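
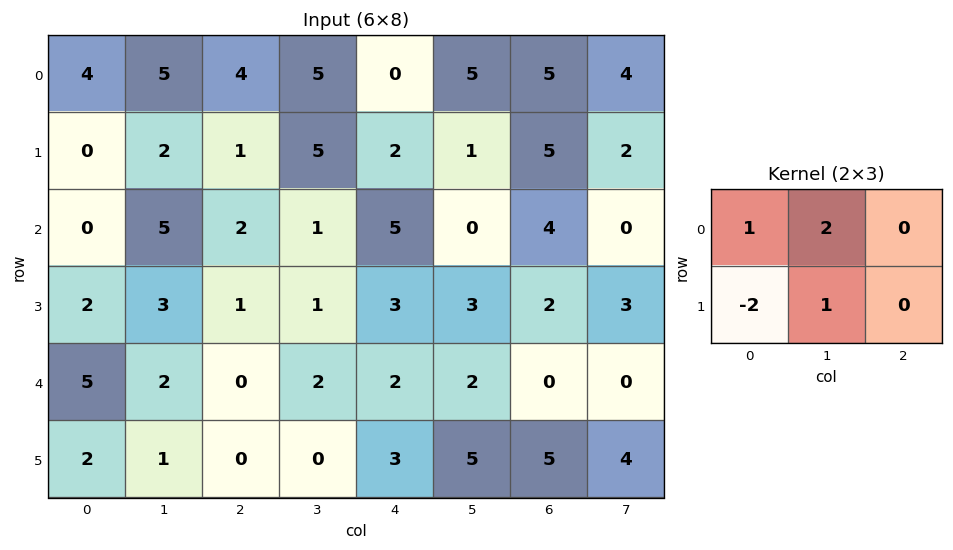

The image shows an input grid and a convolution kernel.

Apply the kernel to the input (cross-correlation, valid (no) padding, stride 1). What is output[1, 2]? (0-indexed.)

The receptive field on the input at this output position is [1 5 2 / 2 1 5]. Elementwise product with the kernel and sum: 1·1 + 5·2 + 2·-2 + 1·1.

8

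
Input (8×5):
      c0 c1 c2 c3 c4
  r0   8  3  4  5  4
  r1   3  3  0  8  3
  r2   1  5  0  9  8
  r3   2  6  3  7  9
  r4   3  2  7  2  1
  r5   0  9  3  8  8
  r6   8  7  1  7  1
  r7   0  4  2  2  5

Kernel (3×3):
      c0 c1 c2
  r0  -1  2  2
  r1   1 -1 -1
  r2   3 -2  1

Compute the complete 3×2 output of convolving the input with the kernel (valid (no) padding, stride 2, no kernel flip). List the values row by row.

-1 -7
14 39
14 -24

Output[0,0]: The receptive field on the input at this output position is [8 3 4 / 3 3 0 / 1 5 0]. Elementwise product with the kernel and sum: 8·-1 + 3·2 + 4·2 + 3·1 + 3·-1 + 0·-1 + 1·3 + 5·-2 + 0·1.
Output[0,1]: The receptive field on the input at this output position is [4 5 4 / 0 8 3 / 0 9 8]. Elementwise product with the kernel and sum: 4·-1 + 5·2 + 4·2 + 0·1 + 8·-1 + 3·-1 + 0·3 + 9·-2 + 8·1.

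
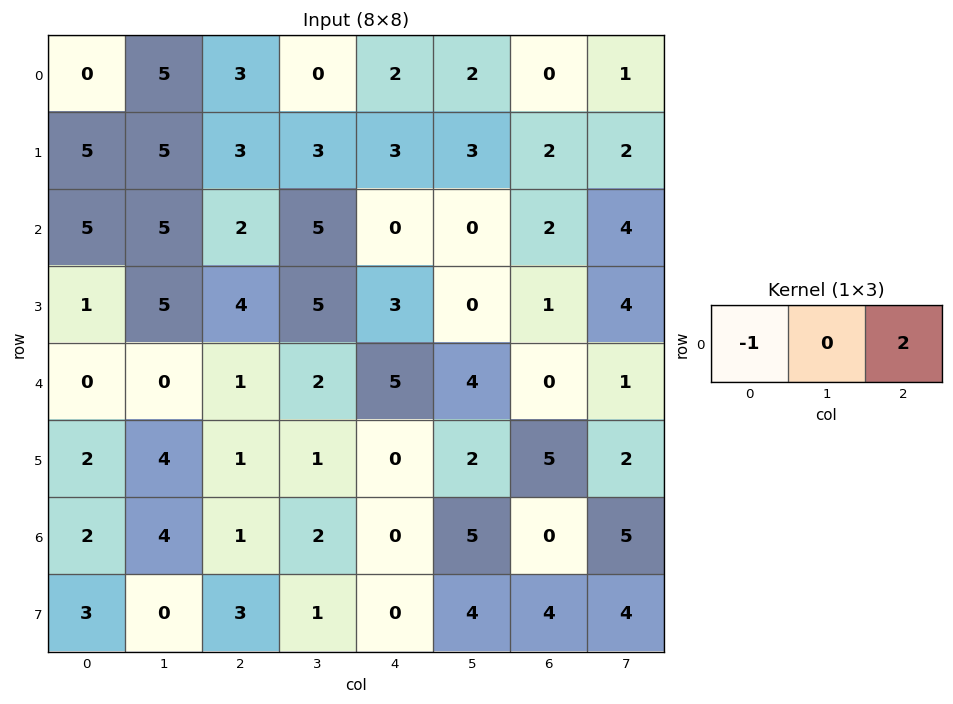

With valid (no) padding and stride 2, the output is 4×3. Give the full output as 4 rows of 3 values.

Output[0,0]: The receptive field on the input at this output position is [0 5 3]. Elementwise product with the kernel and sum: 0·-1 + 3·2.

6 1 -2
-1 -2 4
2 9 -5
0 -1 0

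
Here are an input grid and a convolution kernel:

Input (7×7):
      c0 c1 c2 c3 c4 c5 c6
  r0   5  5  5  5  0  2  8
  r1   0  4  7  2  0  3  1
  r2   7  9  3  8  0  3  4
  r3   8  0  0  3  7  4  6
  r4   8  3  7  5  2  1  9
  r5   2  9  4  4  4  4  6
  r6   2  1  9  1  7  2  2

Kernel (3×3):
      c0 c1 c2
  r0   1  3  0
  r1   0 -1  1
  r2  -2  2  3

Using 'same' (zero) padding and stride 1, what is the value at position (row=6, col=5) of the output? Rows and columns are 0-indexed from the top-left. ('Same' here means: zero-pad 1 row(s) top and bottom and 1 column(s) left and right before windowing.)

The receptive field on the zero-padded input at this output position is [4 4 6 / 7 2 2 / 0 0 0]. Elementwise product with the kernel and sum: 4·1 + 4·3 + 2·-1 + 2·1 + 0·-2 + 0·2 + 0·3.

16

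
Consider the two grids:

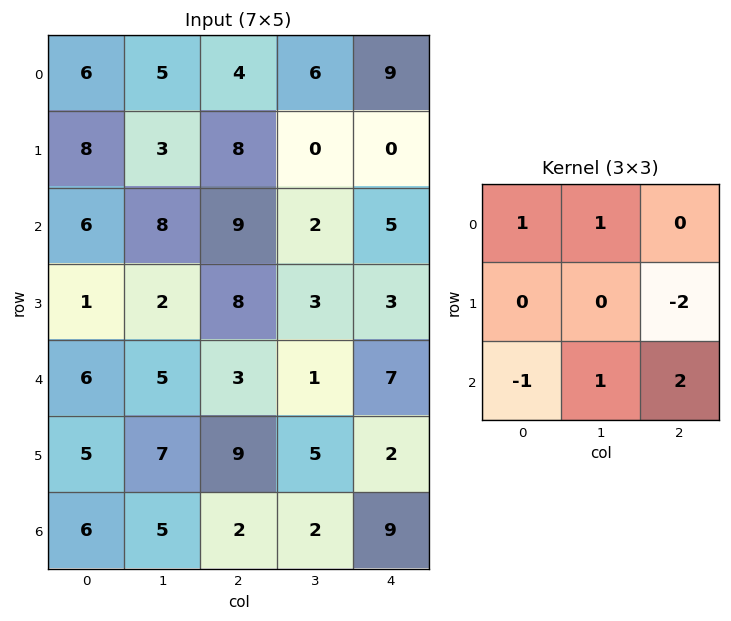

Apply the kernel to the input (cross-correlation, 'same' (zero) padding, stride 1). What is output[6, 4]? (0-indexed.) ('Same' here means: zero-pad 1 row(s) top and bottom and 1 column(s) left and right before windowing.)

7

The receptive field on the zero-padded input at this output position is [5 2 0 / 2 9 0 / 0 0 0]. Elementwise product with the kernel and sum: 5·1 + 2·1 + 0·-2 + 0·-1 + 0·1 + 0·2.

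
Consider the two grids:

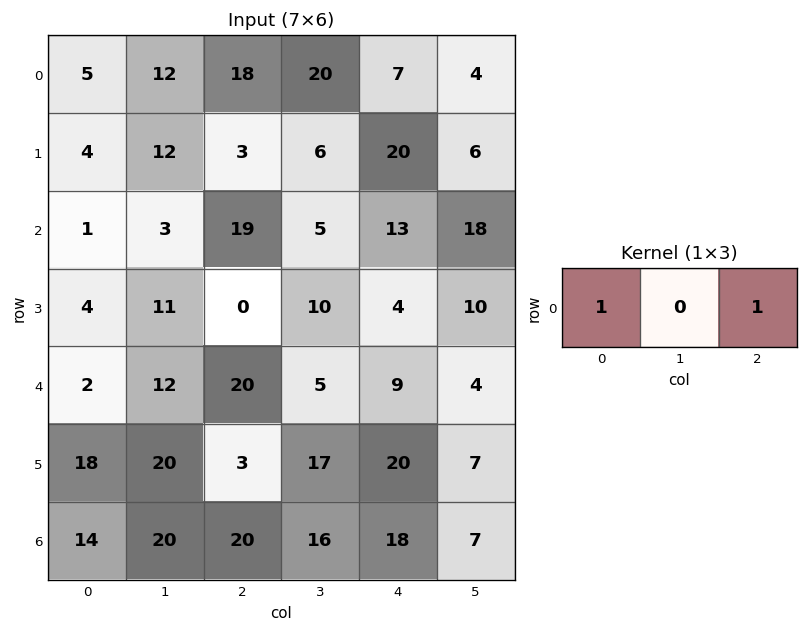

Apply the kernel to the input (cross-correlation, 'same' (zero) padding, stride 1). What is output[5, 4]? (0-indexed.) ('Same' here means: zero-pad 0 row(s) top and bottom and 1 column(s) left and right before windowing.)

The receptive field on the zero-padded input at this output position is [17 20 7]. Elementwise product with the kernel and sum: 17·1 + 7·1.

24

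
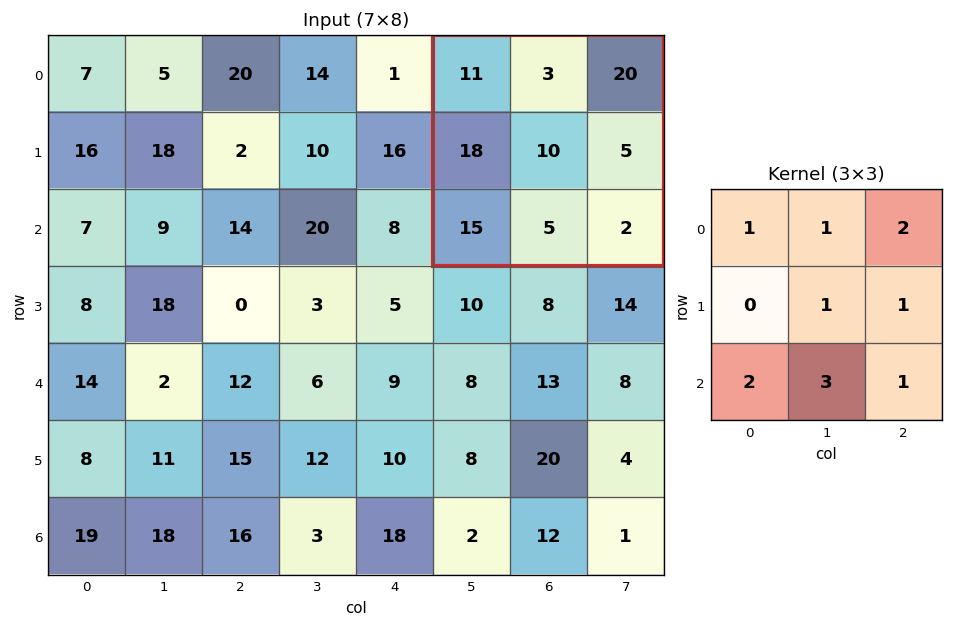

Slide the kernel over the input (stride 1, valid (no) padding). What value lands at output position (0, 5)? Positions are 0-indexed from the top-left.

116

The receptive field on the input at this output position is [11 3 20 / 18 10 5 / 15 5 2]. Elementwise product with the kernel and sum: 11·1 + 3·1 + 20·2 + 10·1 + 5·1 + 15·2 + 5·3 + 2·1.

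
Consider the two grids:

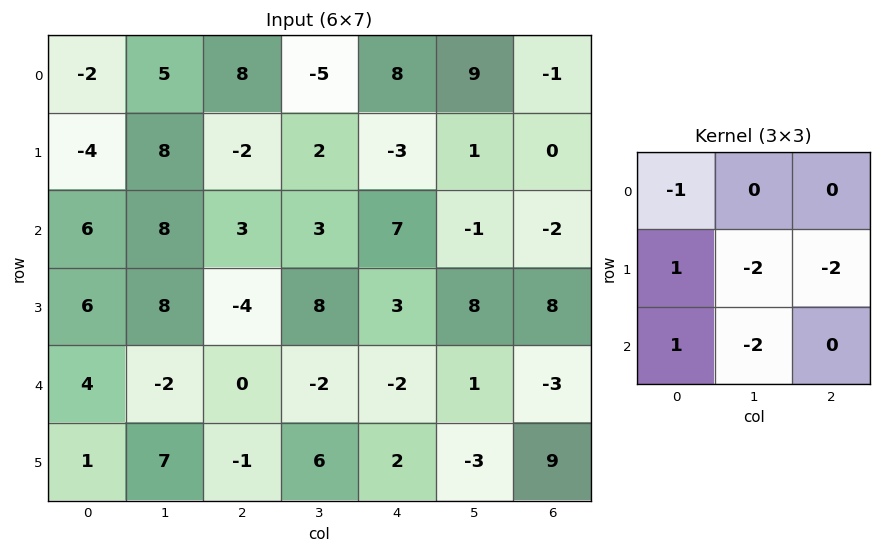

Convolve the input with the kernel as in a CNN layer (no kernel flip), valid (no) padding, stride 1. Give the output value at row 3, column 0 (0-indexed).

-11

The receptive field on the input at this output position is [6 8 -4 / 4 -2 0 / 1 7 -1]. Elementwise product with the kernel and sum: 6·-1 + 4·1 + -2·-2 + 0·-2 + 1·1 + 7·-2.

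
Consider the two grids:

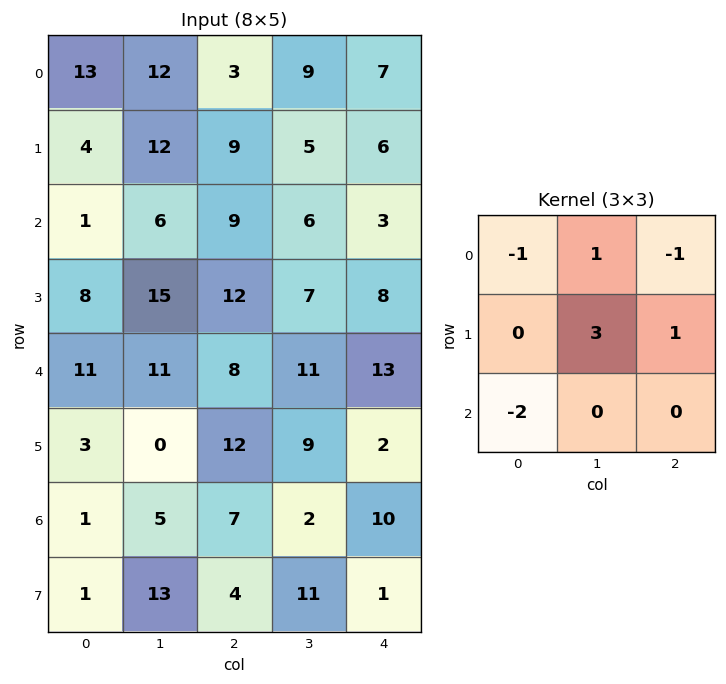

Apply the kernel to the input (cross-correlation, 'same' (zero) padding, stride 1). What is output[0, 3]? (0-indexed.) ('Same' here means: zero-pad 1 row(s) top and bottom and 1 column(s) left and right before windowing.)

The receptive field on the zero-padded input at this output position is [0 0 0 / 3 9 7 / 9 5 6]. Elementwise product with the kernel and sum: 0·-1 + 0·1 + 0·-1 + 9·3 + 7·1 + 9·-2.

16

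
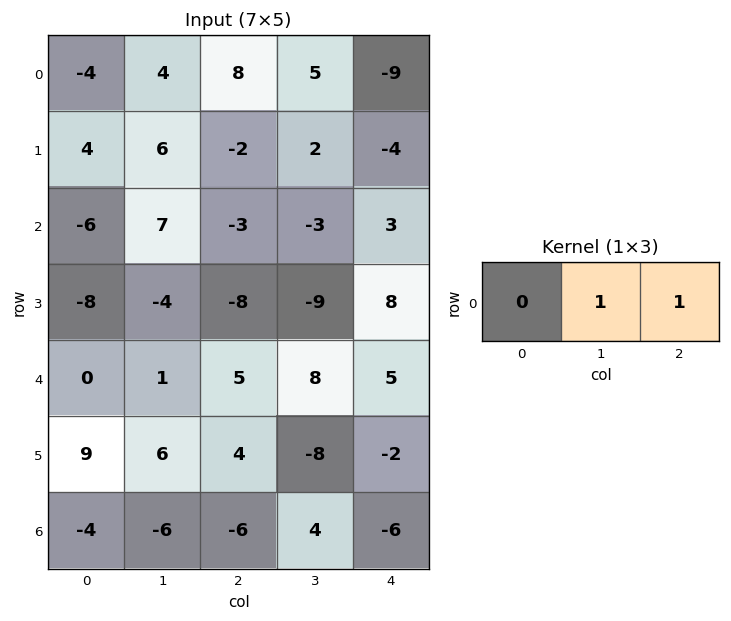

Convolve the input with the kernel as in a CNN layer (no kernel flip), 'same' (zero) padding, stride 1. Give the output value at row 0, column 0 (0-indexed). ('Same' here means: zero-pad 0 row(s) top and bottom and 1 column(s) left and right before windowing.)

The receptive field on the zero-padded input at this output position is [0 -4 4]. Elementwise product with the kernel and sum: -4·1 + 4·1.

0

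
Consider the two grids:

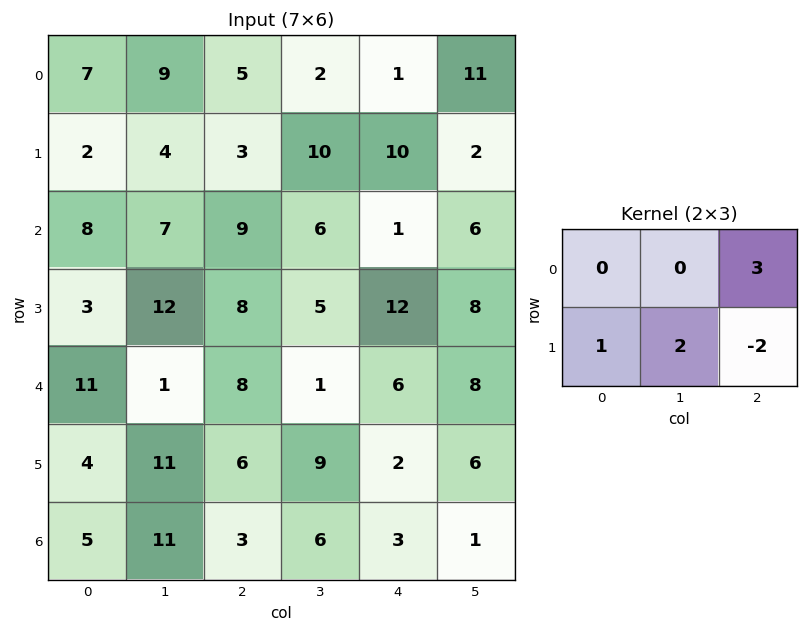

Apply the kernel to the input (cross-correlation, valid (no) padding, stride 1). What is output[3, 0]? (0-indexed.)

21

The receptive field on the input at this output position is [3 12 8 / 11 1 8]. Elementwise product with the kernel and sum: 8·3 + 11·1 + 1·2 + 8·-2.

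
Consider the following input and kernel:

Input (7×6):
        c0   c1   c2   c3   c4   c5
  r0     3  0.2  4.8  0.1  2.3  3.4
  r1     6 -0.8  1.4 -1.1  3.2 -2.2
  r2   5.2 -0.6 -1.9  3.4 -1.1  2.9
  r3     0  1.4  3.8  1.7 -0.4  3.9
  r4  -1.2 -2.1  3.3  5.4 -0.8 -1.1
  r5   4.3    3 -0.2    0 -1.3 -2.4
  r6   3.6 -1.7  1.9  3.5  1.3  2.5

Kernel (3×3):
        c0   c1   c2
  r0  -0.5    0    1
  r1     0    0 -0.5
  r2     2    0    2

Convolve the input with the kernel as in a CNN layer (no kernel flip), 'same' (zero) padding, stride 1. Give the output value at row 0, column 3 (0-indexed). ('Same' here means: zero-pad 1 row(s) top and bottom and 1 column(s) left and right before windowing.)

The receptive field on the zero-padded input at this output position is [0 0 0 / 4.8 0.1 2.3 / 1.4 -1.1 3.2]. Elementwise product with the kernel and sum: 0·-0.5 + 0·1 + 2.3·-0.5 + 1.4·2 + 3.2·2.

8.05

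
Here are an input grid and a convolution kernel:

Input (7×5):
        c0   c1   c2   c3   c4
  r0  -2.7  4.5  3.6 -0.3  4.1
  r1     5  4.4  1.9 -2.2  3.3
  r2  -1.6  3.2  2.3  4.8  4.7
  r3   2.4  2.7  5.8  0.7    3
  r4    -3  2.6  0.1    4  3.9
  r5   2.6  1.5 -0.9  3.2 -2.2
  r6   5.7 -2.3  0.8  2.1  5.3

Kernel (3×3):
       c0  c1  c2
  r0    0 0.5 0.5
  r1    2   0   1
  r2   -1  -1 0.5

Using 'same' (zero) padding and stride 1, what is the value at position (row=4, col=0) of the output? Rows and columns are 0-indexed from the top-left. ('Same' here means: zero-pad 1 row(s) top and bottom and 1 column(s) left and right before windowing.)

3.3

The receptive field on the zero-padded input at this output position is [0 2.4 2.7 / 0 -3 2.6 / 0 2.6 1.5]. Elementwise product with the kernel and sum: 2.4·0.5 + 2.7·0.5 + 0·2 + 2.6·1 + 0·-1 + 2.6·-1 + 1.5·0.5.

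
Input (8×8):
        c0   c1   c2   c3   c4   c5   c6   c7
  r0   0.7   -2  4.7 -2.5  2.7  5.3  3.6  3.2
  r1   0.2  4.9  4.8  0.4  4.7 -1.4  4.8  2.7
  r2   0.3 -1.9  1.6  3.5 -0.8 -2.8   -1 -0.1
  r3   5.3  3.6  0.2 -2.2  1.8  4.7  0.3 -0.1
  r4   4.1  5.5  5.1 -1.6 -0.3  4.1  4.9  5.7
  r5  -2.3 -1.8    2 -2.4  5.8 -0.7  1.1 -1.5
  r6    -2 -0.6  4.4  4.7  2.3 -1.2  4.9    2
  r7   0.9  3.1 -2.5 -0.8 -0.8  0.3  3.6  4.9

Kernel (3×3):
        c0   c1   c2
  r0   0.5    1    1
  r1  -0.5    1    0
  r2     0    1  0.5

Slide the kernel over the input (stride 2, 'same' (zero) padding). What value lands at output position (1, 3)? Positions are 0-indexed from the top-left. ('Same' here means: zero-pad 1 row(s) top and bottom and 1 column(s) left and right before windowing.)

The receptive field on the zero-padded input at this output position is [-1.4 4.8 2.7 / -2.8 -1 -0.1 / 4.7 0.3 -0.1]. Elementwise product with the kernel and sum: -1.4·0.5 + 4.8·1 + 2.7·1 + -2.8·-0.5 + -1·1 + 0.3·1 + -0.1·0.5.

7.45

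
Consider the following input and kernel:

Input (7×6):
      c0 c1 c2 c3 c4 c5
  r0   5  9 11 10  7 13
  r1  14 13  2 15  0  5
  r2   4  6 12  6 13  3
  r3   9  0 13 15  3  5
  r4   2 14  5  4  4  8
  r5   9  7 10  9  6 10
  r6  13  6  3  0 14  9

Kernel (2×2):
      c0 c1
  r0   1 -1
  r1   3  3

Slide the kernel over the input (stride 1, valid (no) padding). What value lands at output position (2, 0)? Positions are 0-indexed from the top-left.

The receptive field on the input at this output position is [4 6 / 9 0]. Elementwise product with the kernel and sum: 4·1 + 6·-1 + 9·3 + 0·3.

25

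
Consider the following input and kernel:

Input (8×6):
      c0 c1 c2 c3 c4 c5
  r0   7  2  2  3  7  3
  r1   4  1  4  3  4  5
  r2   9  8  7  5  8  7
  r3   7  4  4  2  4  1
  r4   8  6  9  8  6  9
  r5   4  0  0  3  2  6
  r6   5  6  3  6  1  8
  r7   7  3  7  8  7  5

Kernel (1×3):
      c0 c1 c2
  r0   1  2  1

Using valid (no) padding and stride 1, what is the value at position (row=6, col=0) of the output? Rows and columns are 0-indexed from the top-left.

20

The receptive field on the input at this output position is [5 6 3]. Elementwise product with the kernel and sum: 5·1 + 6·2 + 3·1.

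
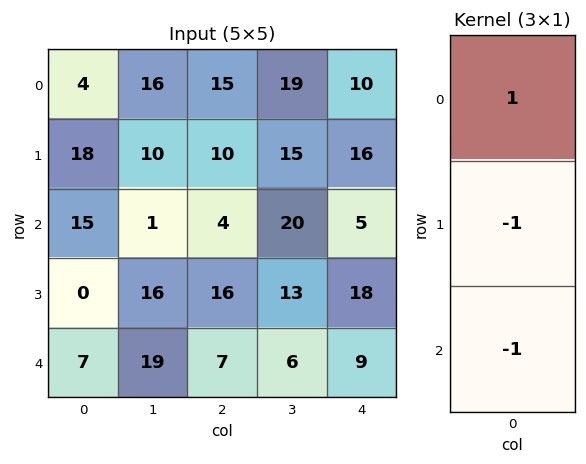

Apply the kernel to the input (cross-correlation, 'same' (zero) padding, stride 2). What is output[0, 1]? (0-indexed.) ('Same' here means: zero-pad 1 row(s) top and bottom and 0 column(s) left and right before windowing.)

-25

The receptive field on the zero-padded input at this output position is [0 / 15 / 10]. Elementwise product with the kernel and sum: 0·1 + 15·-1 + 10·-1.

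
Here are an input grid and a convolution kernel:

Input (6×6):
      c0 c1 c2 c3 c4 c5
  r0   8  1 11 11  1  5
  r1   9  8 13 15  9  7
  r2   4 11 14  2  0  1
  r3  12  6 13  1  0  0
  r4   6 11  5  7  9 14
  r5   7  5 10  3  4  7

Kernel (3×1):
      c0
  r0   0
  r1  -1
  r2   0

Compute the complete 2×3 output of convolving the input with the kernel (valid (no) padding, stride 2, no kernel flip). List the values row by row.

Output[0,0]: The receptive field on the input at this output position is [8 / 9 / 4]. Elementwise product with the kernel and sum: 9·-1.

-9 -13 -9
-12 -13 0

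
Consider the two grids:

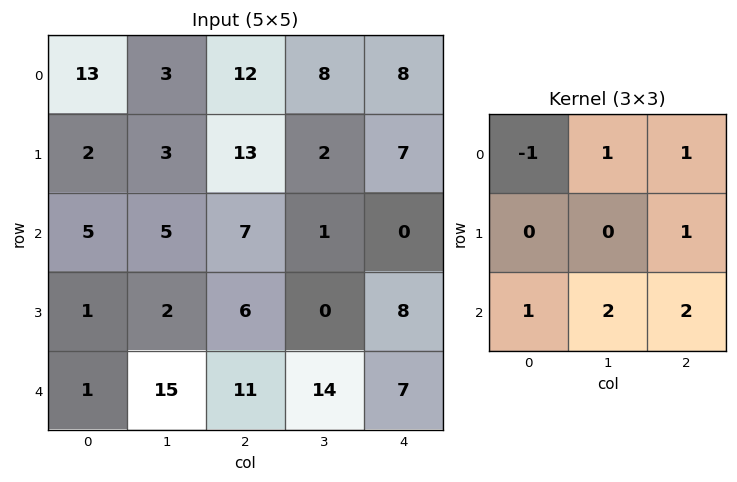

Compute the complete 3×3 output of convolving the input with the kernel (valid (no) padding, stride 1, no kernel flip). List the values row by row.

44 40 20
38 27 18
66 68 55

Output[0,0]: The receptive field on the input at this output position is [13 3 12 / 2 3 13 / 5 5 7]. Elementwise product with the kernel and sum: 13·-1 + 3·1 + 12·1 + 13·1 + 5·1 + 5·2 + 7·2.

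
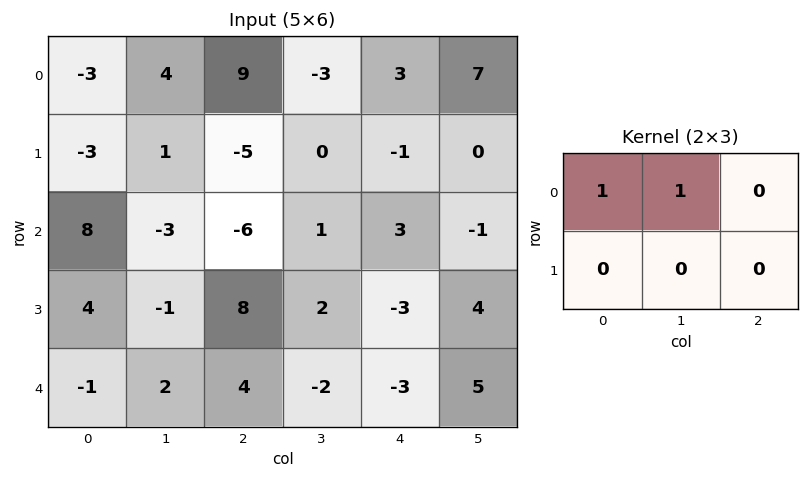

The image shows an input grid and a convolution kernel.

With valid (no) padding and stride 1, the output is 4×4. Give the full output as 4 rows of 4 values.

1 13 6 0
-2 -4 -5 -1
5 -9 -5 4
3 7 10 -1

Output[0,0]: The receptive field on the input at this output position is [-3 4 9 / -3 1 -5]. Elementwise product with the kernel and sum: -3·1 + 4·1.
Output[0,1]: The receptive field on the input at this output position is [4 9 -3 / 1 -5 0]. Elementwise product with the kernel and sum: 4·1 + 9·1.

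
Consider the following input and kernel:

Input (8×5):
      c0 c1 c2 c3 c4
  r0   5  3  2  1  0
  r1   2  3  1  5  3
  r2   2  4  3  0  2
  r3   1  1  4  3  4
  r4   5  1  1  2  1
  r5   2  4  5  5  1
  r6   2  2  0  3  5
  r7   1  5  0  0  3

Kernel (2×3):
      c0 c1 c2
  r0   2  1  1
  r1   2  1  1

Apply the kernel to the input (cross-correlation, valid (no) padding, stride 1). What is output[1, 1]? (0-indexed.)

23

The receptive field on the input at this output position is [3 1 5 / 4 3 0]. Elementwise product with the kernel and sum: 3·2 + 1·1 + 5·1 + 4·2 + 3·1 + 0·1.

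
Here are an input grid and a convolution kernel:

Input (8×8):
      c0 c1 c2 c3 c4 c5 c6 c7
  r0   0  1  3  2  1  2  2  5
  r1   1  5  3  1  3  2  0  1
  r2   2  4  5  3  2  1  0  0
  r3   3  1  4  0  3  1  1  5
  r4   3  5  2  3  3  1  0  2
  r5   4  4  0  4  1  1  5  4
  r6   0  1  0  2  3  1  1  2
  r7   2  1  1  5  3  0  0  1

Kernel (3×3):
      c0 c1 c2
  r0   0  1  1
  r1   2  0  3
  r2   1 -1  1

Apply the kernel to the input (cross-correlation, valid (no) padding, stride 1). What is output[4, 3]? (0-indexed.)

The receptive field on the input at this output position is [3 3 1 / 4 1 1 / 2 3 1]. Elementwise product with the kernel and sum: 3·1 + 1·1 + 4·2 + 1·3 + 2·1 + 3·-1 + 1·1.

15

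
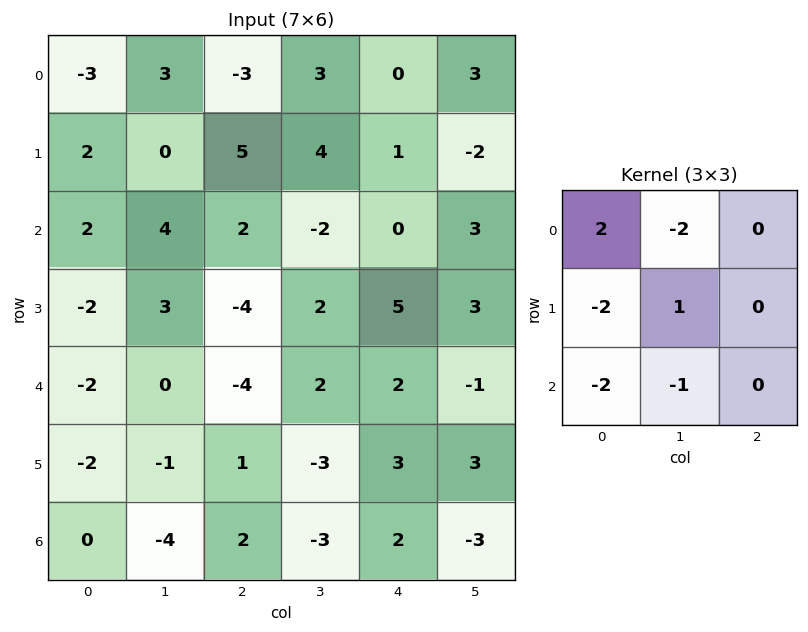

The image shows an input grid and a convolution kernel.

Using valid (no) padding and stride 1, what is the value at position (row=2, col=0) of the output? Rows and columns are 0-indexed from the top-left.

7

The receptive field on the input at this output position is [2 4 2 / -2 3 -4 / -2 0 -4]. Elementwise product with the kernel and sum: 2·2 + 4·-2 + -2·-2 + 3·1 + -2·-2 + 0·-1.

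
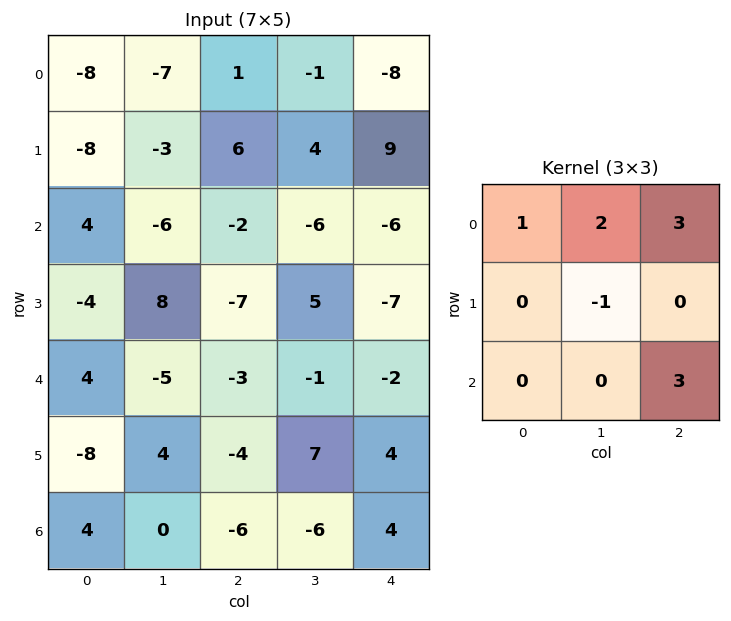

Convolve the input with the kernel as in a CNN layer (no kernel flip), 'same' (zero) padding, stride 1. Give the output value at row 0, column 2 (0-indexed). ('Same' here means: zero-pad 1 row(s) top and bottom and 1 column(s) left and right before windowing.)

11

The receptive field on the zero-padded input at this output position is [0 0 0 / -7 1 -1 / -3 6 4]. Elementwise product with the kernel and sum: 0·1 + 0·2 + 0·3 + 1·-1 + 4·3.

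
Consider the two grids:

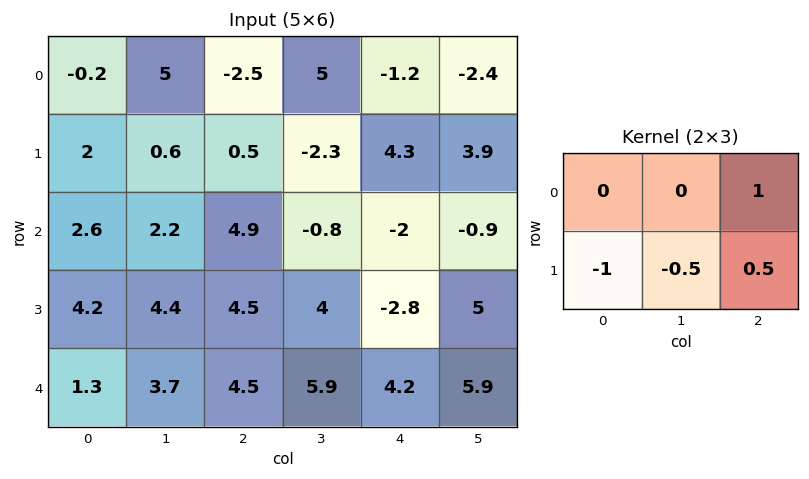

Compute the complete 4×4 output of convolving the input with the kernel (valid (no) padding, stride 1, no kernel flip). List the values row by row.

Output[0,0]: The receptive field on the input at this output position is [-0.2 5 -2.5 / 2 0.6 0.5]. Elementwise product with the kernel and sum: -2.5·1 + 2·-1 + 0.6·-0.5 + 0.5·0.5.

-4.55 3 1.6 -0.3
-0.75 -7.35 -1.2 5.25
0.75 -5.45 -9.9 -1
3.6 1 -8.15 -0.05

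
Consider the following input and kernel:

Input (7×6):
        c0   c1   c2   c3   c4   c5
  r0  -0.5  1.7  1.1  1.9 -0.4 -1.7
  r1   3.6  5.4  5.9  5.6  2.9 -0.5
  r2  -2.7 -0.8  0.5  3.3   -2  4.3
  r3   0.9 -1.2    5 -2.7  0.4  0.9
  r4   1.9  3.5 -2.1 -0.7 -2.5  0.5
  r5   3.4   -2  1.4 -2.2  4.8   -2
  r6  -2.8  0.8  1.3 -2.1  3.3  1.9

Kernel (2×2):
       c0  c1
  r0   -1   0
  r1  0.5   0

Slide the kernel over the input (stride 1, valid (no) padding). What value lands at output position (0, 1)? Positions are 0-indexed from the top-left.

The receptive field on the input at this output position is [1.7 1.1 / 5.4 5.9]. Elementwise product with the kernel and sum: 1.7·-1 + 5.4·0.5.

1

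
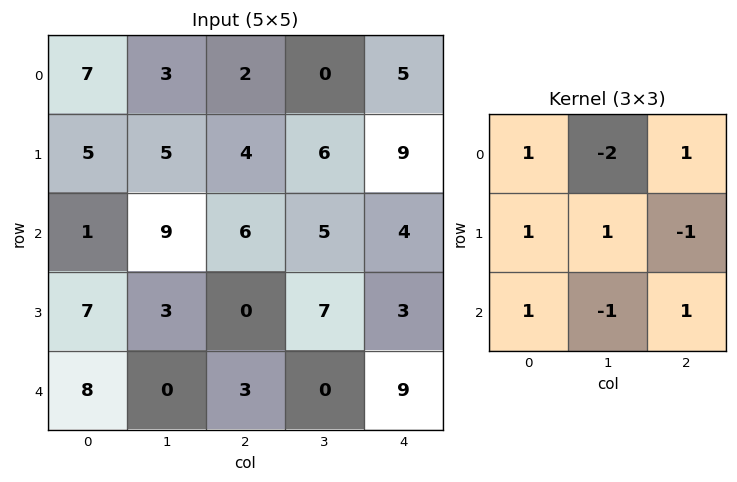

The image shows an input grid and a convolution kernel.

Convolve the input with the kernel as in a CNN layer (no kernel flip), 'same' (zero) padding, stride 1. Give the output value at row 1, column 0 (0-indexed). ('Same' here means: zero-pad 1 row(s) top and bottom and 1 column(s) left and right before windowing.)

The receptive field on the zero-padded input at this output position is [0 7 3 / 0 5 5 / 0 1 9]. Elementwise product with the kernel and sum: 0·1 + 7·-2 + 3·1 + 0·1 + 5·1 + 5·-1 + 0·1 + 1·-1 + 9·1.

-3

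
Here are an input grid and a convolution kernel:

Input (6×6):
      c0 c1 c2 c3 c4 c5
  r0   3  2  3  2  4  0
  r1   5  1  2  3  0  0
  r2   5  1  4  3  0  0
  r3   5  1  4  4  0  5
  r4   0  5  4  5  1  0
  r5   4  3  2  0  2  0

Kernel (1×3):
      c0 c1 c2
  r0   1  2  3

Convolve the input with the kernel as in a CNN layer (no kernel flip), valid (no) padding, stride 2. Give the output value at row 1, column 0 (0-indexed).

19

The receptive field on the input at this output position is [5 1 4]. Elementwise product with the kernel and sum: 5·1 + 1·2 + 4·3.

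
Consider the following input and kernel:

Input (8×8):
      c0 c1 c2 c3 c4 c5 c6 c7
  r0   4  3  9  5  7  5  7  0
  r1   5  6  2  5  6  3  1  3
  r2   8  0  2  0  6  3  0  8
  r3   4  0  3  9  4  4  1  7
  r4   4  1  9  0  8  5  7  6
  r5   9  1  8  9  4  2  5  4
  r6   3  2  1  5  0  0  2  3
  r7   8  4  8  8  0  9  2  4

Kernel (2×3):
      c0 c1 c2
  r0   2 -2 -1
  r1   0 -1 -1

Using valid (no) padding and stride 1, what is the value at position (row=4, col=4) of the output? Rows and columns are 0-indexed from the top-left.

The receptive field on the input at this output position is [8 5 7 / 4 2 5]. Elementwise product with the kernel and sum: 8·2 + 5·-2 + 7·-1 + 2·-1 + 5·-1.

-8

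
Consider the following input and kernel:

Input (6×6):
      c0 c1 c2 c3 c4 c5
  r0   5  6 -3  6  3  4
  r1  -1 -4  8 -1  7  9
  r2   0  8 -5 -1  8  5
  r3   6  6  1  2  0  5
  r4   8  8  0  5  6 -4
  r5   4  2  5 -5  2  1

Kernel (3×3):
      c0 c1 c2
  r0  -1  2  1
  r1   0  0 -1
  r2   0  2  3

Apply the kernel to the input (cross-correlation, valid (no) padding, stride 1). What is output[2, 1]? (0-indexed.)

The receptive field on the input at this output position is [8 -5 -1 / 6 1 2 / 8 0 5]. Elementwise product with the kernel and sum: 8·-1 + -5·2 + -1·1 + 2·-1 + 0·2 + 5·3.

-6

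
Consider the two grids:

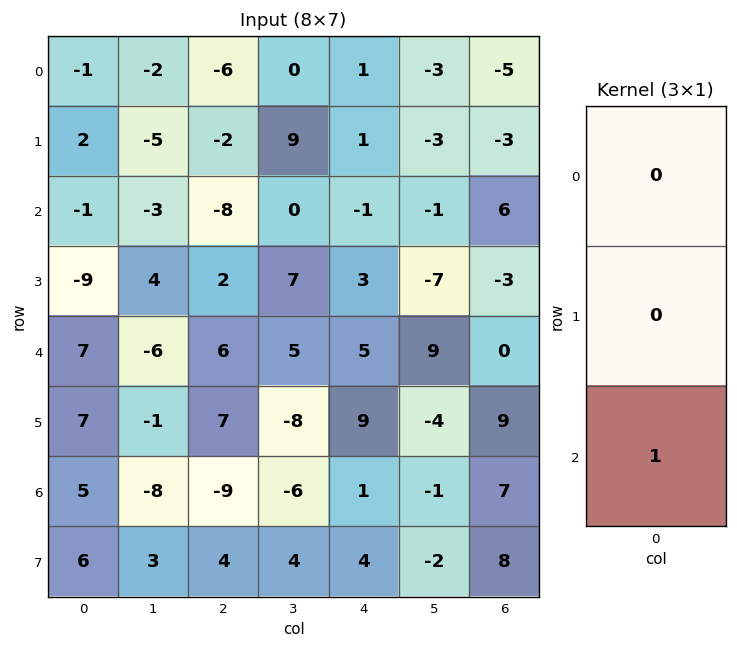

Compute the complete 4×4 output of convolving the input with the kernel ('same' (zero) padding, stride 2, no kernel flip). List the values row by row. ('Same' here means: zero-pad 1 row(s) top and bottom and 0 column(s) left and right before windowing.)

Output[0,0]: The receptive field on the zero-padded input at this output position is [0 / -1 / 2]. Elementwise product with the kernel and sum: 2·1.

2 -2 1 -3
-9 2 3 -3
7 7 9 9
6 4 4 8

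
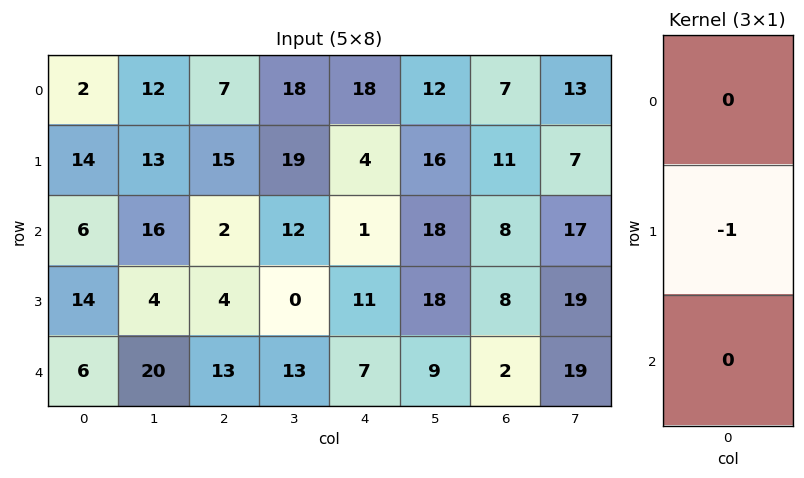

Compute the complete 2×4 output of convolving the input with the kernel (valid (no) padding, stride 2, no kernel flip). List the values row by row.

Output[0,0]: The receptive field on the input at this output position is [2 / 14 / 6]. Elementwise product with the kernel and sum: 14·-1.

-14 -15 -4 -11
-14 -4 -11 -8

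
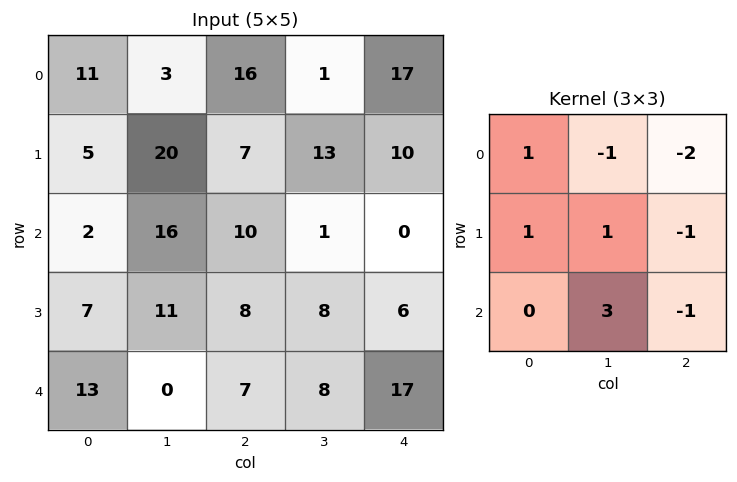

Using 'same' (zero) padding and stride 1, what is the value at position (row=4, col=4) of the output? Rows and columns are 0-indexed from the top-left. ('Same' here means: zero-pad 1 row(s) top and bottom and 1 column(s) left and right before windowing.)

The receptive field on the zero-padded input at this output position is [8 6 0 / 8 17 0 / 0 0 0]. Elementwise product with the kernel and sum: 8·1 + 6·-1 + 0·-2 + 8·1 + 17·1 + 0·-1 + 0·3 + 0·-1.

27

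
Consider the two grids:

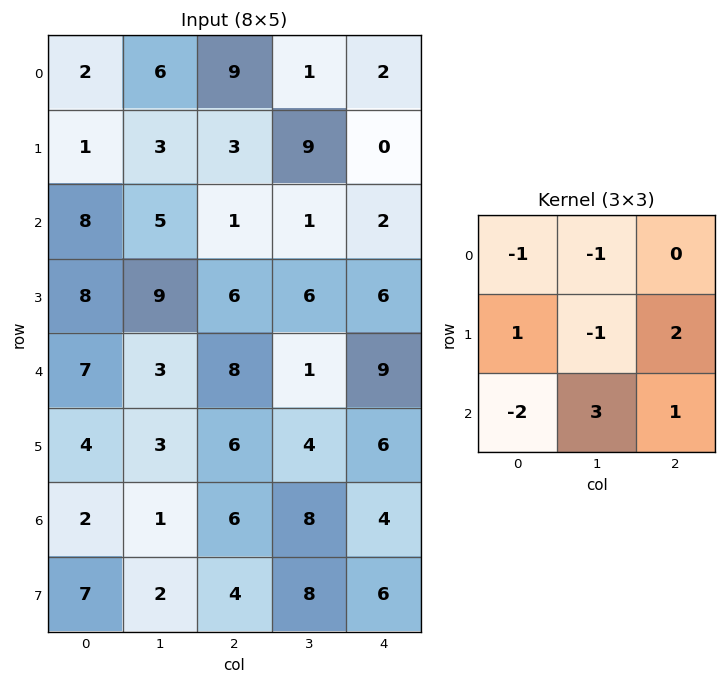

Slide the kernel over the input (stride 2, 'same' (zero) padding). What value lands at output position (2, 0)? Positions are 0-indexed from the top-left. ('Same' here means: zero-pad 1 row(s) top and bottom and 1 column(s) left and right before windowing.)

The receptive field on the zero-padded input at this output position is [0 8 9 / 0 7 3 / 0 4 3]. Elementwise product with the kernel and sum: 0·-1 + 8·-1 + 0·1 + 7·-1 + 3·2 + 0·-2 + 4·3 + 3·1.

6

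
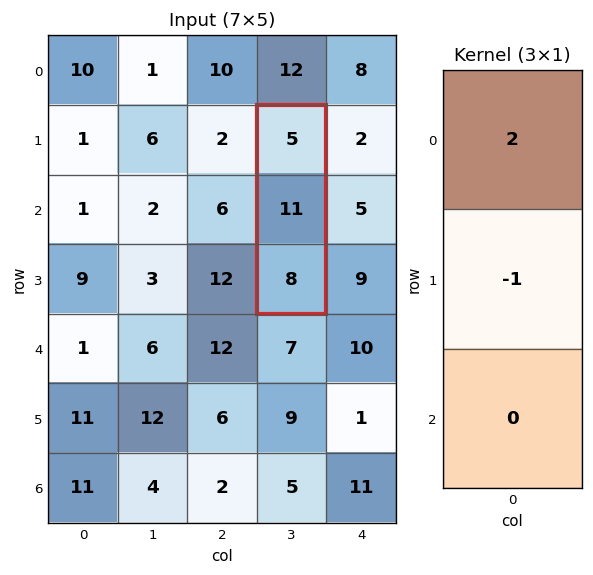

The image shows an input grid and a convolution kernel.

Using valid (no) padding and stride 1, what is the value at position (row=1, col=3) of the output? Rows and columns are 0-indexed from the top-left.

-1

The receptive field on the input at this output position is [5 / 11 / 8]. Elementwise product with the kernel and sum: 5·2 + 11·-1.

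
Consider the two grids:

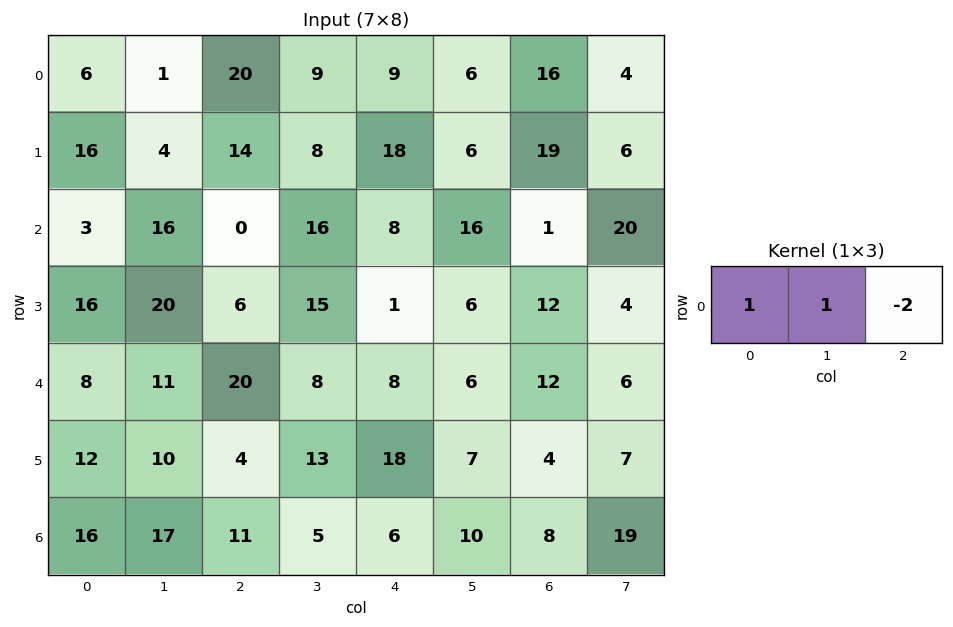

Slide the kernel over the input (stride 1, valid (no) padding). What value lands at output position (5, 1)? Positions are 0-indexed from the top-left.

-12

The receptive field on the input at this output position is [10 4 13]. Elementwise product with the kernel and sum: 10·1 + 4·1 + 13·-2.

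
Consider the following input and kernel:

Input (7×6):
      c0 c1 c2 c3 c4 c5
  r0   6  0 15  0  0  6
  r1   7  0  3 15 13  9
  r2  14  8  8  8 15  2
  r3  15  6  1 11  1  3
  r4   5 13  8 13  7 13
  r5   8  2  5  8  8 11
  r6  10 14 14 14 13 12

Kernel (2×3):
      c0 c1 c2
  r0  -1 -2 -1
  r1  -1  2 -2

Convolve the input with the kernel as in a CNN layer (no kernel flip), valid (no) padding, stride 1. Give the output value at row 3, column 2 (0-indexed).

-20

The receptive field on the input at this output position is [1 11 1 / 8 13 7]. Elementwise product with the kernel and sum: 1·-1 + 11·-2 + 1·-1 + 8·-1 + 13·2 + 7·-2.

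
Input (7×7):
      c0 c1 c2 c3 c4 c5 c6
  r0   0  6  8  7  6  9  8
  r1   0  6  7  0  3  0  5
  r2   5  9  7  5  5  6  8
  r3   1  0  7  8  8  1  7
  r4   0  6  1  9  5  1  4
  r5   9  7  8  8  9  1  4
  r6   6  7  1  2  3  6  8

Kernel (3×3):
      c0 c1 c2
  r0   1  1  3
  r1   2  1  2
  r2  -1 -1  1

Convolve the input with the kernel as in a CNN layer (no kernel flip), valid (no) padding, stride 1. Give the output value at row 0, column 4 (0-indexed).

52

The receptive field on the input at this output position is [6 9 8 / 3 0 5 / 5 6 8]. Elementwise product with the kernel and sum: 6·1 + 9·1 + 8·3 + 3·2 + 0·1 + 5·2 + 5·-1 + 6·-1 + 8·1.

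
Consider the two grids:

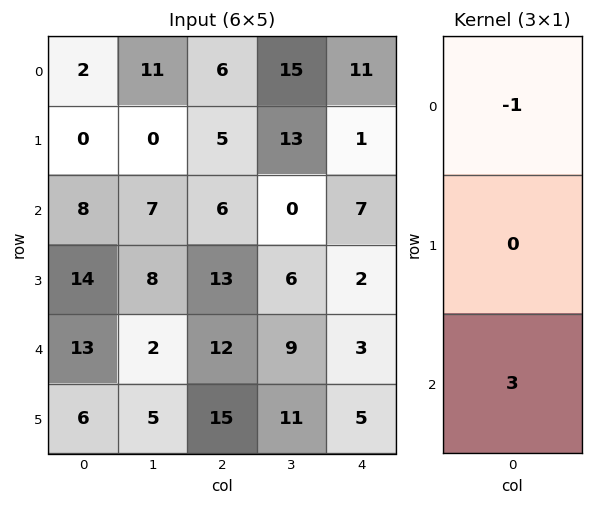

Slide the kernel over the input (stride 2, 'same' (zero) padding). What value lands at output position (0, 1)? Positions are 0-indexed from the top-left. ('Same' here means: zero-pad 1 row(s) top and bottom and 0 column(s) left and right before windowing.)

The receptive field on the zero-padded input at this output position is [0 / 6 / 5]. Elementwise product with the kernel and sum: 0·-1 + 5·3.

15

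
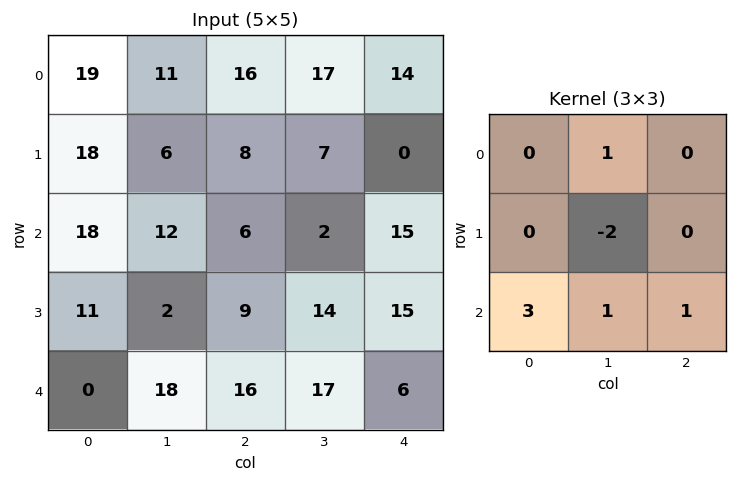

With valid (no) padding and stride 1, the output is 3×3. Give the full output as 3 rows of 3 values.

Output[0,0]: The receptive field on the input at this output position is [19 11 16 / 18 6 8 / 18 12 6]. Elementwise product with the kernel and sum: 11·1 + 6·-2 + 18·3 + 12·1 + 6·1.

71 44 38
26 25 59
42 75 45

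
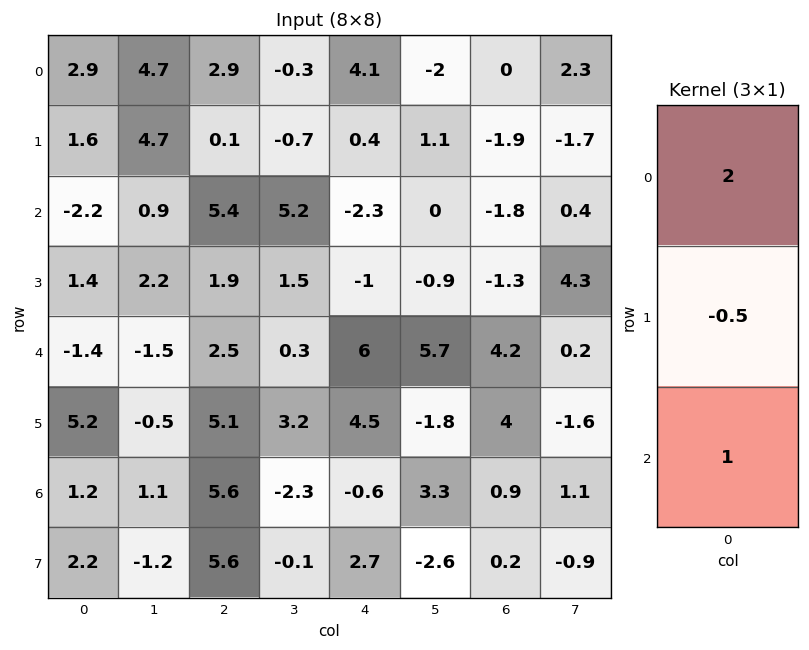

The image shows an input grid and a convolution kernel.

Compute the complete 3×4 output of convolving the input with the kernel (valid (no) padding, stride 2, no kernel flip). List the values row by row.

2.8 11.15 5.7 -0.85
-6.5 12.35 1.9 1.25
-4.2 8.05 9.15 7.3

Output[0,0]: The receptive field on the input at this output position is [2.9 / 1.6 / -2.2]. Elementwise product with the kernel and sum: 2.9·2 + 1.6·-0.5 + -2.2·1.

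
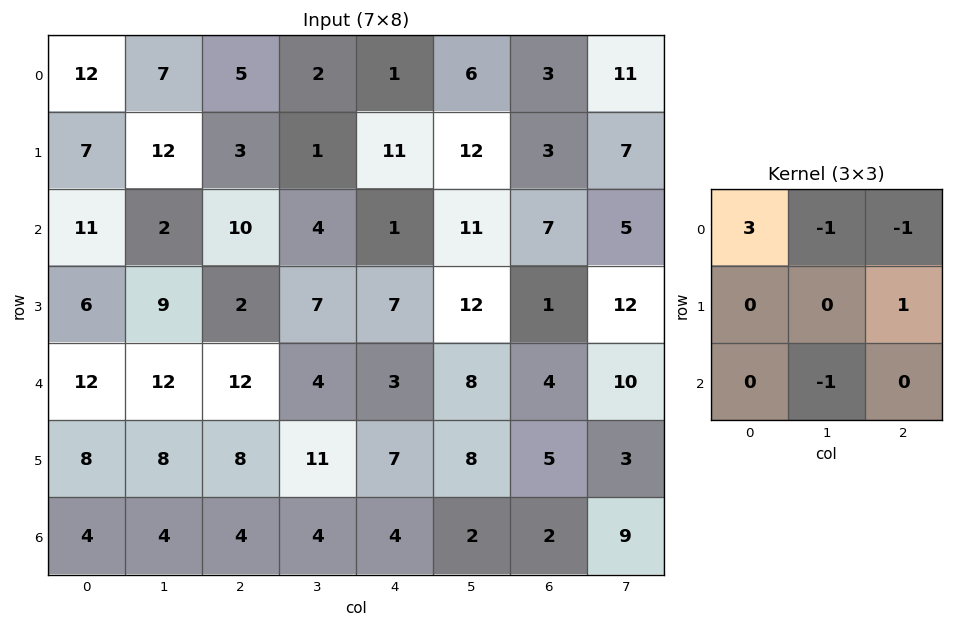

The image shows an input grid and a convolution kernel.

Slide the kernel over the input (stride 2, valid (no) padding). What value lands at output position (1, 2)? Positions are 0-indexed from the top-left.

-22

The receptive field on the input at this output position is [1 11 7 / 7 12 1 / 3 8 4]. Elementwise product with the kernel and sum: 1·3 + 11·-1 + 7·-1 + 1·1 + 8·-1.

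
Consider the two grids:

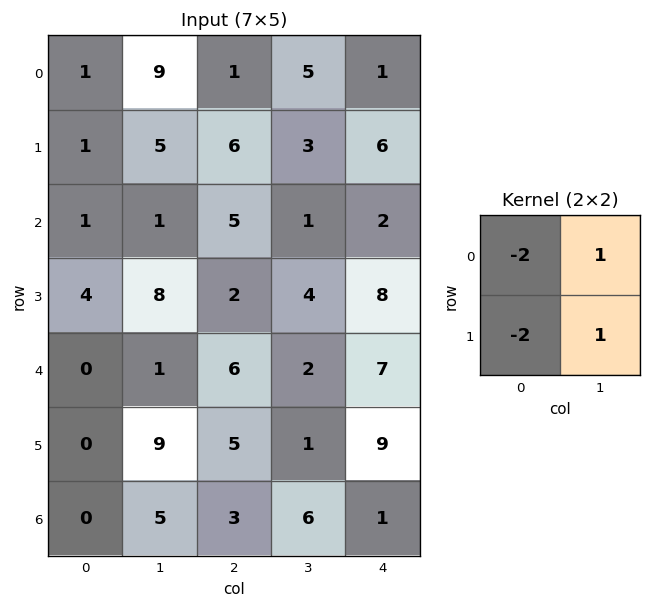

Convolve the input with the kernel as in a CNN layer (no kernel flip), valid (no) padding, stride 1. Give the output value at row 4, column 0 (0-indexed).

10

The receptive field on the input at this output position is [0 1 / 0 9]. Elementwise product with the kernel and sum: 0·-2 + 1·1 + 0·-2 + 9·1.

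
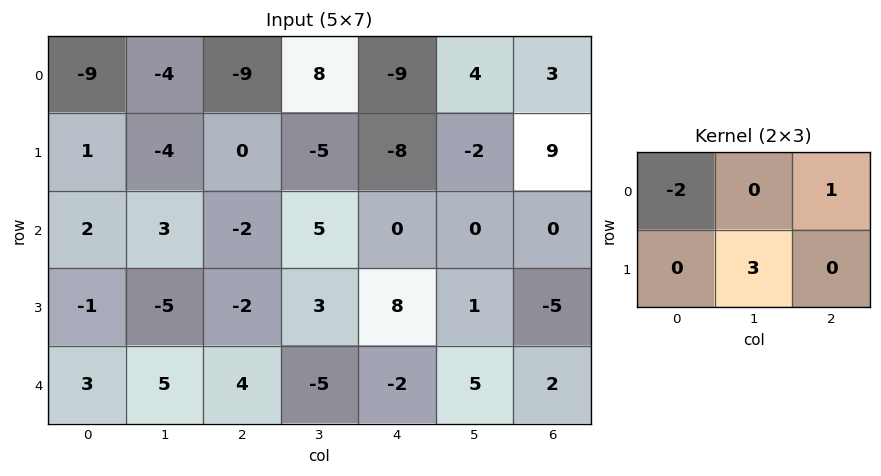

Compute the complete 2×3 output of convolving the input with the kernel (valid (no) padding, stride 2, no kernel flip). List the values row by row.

Output[0,0]: The receptive field on the input at this output position is [-9 -4 -9 / 1 -4 0]. Elementwise product with the kernel and sum: -9·-2 + -9·1 + -4·3.

-3 -6 15
-21 13 3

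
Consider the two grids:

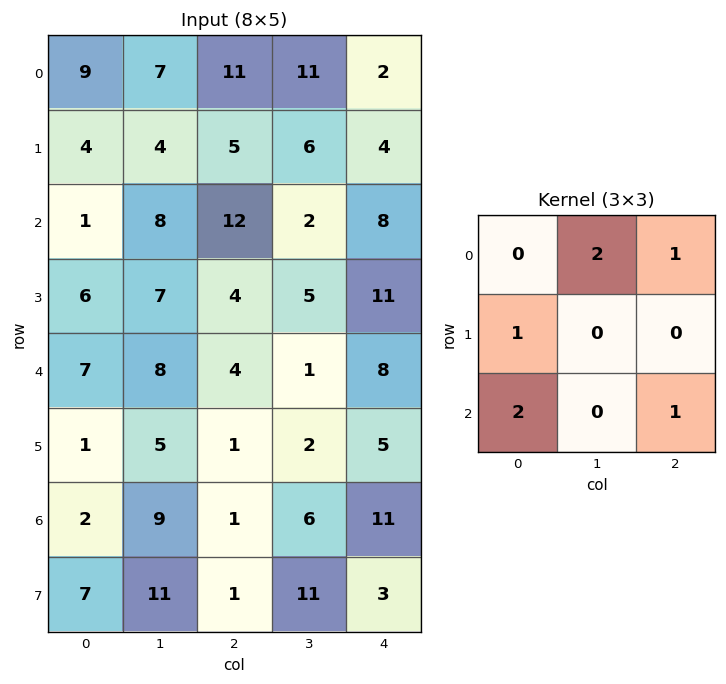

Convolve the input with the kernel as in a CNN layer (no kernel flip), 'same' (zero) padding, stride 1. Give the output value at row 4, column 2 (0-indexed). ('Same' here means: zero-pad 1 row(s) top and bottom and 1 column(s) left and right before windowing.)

33

The receptive field on the zero-padded input at this output position is [7 4 5 / 8 4 1 / 5 1 2]. Elementwise product with the kernel and sum: 4·2 + 5·1 + 8·1 + 5·2 + 2·1.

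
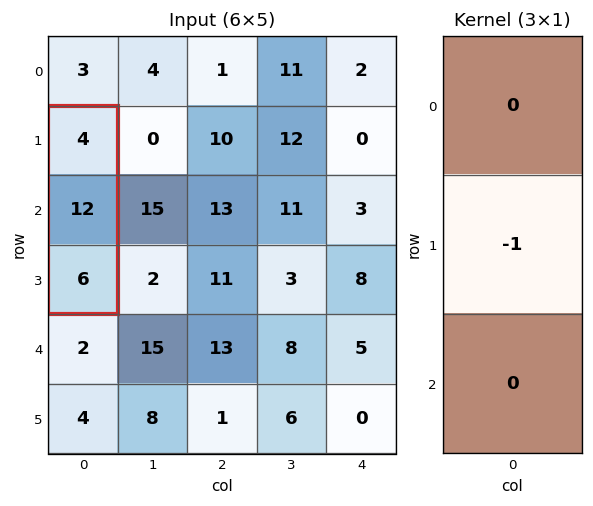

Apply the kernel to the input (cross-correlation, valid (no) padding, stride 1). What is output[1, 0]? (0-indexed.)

The receptive field on the input at this output position is [4 / 12 / 6]. Elementwise product with the kernel and sum: 12·-1.

-12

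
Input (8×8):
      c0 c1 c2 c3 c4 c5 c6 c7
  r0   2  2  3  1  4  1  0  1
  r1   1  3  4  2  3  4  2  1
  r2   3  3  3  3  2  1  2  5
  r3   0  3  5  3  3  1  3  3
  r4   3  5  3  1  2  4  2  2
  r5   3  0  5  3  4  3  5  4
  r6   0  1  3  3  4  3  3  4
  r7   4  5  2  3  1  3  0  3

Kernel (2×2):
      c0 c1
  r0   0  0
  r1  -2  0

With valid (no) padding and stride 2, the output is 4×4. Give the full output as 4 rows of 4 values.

Output[0,0]: The receptive field on the input at this output position is [2 2 / 1 3]. Elementwise product with the kernel and sum: 1·-2.

-2 -8 -6 -4
0 -10 -6 -6
-6 -10 -8 -10
-8 -4 -2 0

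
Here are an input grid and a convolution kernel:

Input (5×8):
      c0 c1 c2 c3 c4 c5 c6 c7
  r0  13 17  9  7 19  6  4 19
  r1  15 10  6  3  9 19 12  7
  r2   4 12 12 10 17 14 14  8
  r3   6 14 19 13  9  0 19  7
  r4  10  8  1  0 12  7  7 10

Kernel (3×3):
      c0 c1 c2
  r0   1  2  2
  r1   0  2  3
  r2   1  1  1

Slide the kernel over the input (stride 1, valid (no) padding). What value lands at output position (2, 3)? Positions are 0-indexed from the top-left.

109

The receptive field on the input at this output position is [10 17 14 / 13 9 0 / 0 12 7]. Elementwise product with the kernel and sum: 10·1 + 17·2 + 14·2 + 9·2 + 0·3 + 0·1 + 12·1 + 7·1.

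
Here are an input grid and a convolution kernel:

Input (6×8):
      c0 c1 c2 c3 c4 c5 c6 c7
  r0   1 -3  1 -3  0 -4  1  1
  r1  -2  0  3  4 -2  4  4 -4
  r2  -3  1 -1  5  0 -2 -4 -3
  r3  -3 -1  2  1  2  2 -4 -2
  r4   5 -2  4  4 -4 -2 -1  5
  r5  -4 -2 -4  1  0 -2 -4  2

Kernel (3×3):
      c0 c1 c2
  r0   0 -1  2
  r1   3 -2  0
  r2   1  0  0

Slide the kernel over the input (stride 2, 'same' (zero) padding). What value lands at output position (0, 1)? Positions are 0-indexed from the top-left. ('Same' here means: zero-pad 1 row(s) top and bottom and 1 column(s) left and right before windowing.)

-11

The receptive field on the zero-padded input at this output position is [0 0 0 / -3 1 -3 / 0 3 4]. Elementwise product with the kernel and sum: 0·-1 + 0·2 + -3·3 + 1·-2 + 0·1.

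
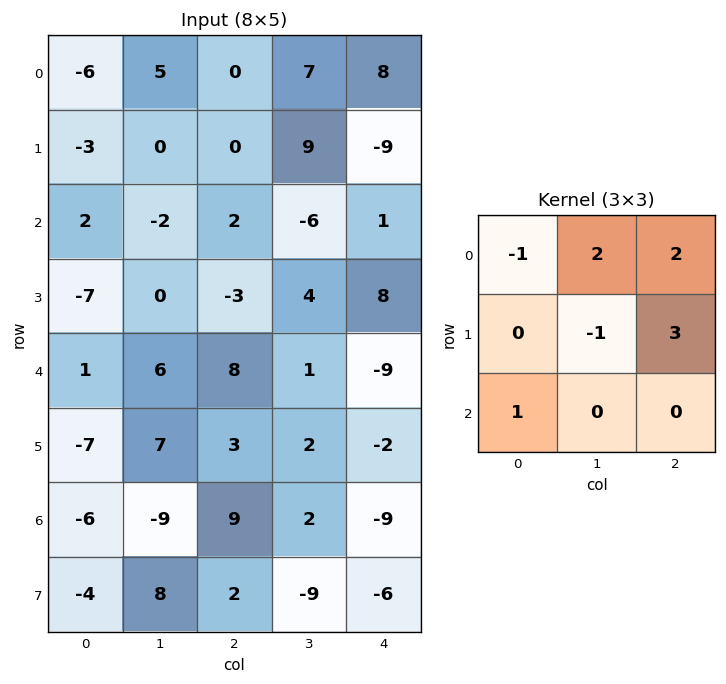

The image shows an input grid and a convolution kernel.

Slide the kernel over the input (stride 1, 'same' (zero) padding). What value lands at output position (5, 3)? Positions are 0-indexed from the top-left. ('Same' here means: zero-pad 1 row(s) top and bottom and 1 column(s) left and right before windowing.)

-23

The receptive field on the zero-padded input at this output position is [8 1 -9 / 3 2 -2 / 9 2 -9]. Elementwise product with the kernel and sum: 8·-1 + 1·2 + -9·2 + 2·-1 + -2·3 + 9·1.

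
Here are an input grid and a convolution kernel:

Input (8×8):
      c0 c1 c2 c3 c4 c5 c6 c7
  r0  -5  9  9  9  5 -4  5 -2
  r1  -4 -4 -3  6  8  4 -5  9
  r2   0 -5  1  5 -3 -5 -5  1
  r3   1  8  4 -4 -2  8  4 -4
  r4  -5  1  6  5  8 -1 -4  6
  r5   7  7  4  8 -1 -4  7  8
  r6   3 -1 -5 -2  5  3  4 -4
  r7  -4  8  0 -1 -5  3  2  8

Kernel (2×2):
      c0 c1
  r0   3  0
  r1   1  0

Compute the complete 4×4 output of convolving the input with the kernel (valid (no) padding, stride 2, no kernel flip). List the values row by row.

-19 24 23 10
1 7 -11 -11
-8 22 23 -5
5 -15 10 14

Output[0,0]: The receptive field on the input at this output position is [-5 9 / -4 -4]. Elementwise product with the kernel and sum: -5·3 + -4·1.
Output[0,1]: The receptive field on the input at this output position is [9 9 / -3 6]. Elementwise product with the kernel and sum: 9·3 + -3·1.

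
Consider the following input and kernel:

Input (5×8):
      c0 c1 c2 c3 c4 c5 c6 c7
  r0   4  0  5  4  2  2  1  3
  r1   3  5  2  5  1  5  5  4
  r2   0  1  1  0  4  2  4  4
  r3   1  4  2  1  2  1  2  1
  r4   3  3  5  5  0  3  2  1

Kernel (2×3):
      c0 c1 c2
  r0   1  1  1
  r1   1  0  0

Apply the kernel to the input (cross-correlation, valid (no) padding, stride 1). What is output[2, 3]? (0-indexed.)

The receptive field on the input at this output position is [0 4 2 / 1 2 1]. Elementwise product with the kernel and sum: 0·1 + 4·1 + 2·1 + 1·1.

7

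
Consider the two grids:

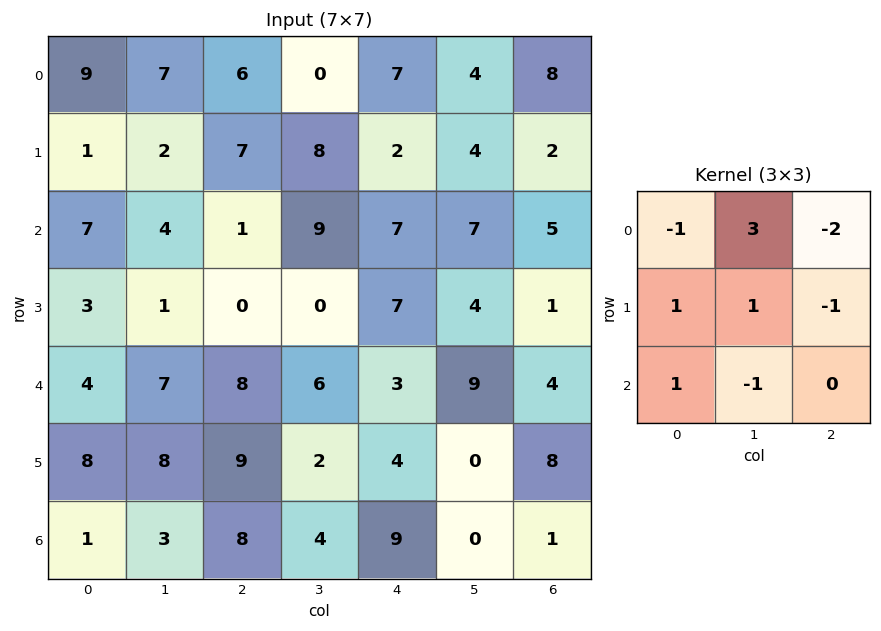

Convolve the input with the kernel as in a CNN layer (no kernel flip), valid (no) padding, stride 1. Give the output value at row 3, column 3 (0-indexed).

The receptive field on the input at this output position is [0 7 4 / 6 3 9 / 2 4 0]. Elementwise product with the kernel and sum: 0·-1 + 7·3 + 4·-2 + 6·1 + 3·1 + 9·-1 + 2·1 + 4·-1.

11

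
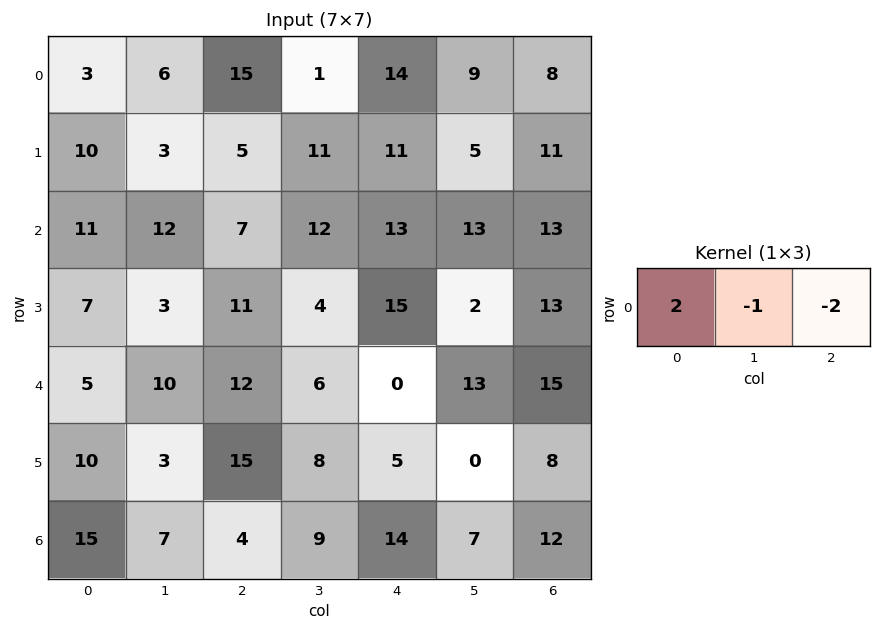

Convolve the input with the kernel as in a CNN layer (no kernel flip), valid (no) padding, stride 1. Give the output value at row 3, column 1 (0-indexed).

The receptive field on the input at this output position is [3 11 4]. Elementwise product with the kernel and sum: 3·2 + 11·-1 + 4·-2.

-13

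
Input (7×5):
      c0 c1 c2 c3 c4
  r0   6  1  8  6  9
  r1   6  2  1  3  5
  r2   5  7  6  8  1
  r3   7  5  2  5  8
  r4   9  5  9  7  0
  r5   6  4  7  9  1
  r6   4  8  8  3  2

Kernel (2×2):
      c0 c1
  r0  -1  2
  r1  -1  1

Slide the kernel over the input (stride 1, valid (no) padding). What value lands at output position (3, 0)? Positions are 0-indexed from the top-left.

-1

The receptive field on the input at this output position is [7 5 / 9 5]. Elementwise product with the kernel and sum: 7·-1 + 5·2 + 9·-1 + 5·1.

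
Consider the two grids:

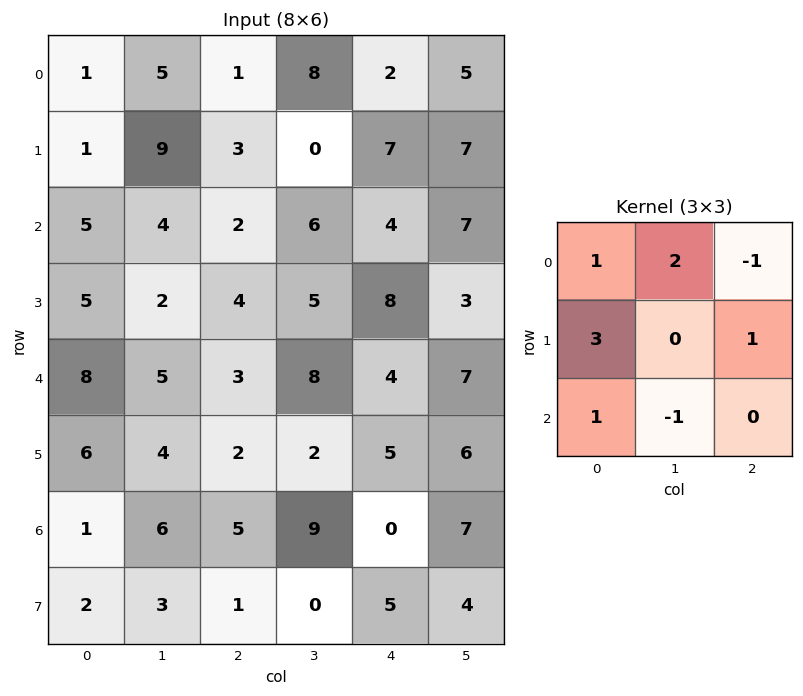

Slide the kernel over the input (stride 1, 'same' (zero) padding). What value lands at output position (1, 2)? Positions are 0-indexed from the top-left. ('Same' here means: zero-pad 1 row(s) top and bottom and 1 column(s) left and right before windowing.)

28

The receptive field on the zero-padded input at this output position is [5 1 8 / 9 3 0 / 4 2 6]. Elementwise product with the kernel and sum: 5·1 + 1·2 + 8·-1 + 9·3 + 0·1 + 4·1 + 2·-1.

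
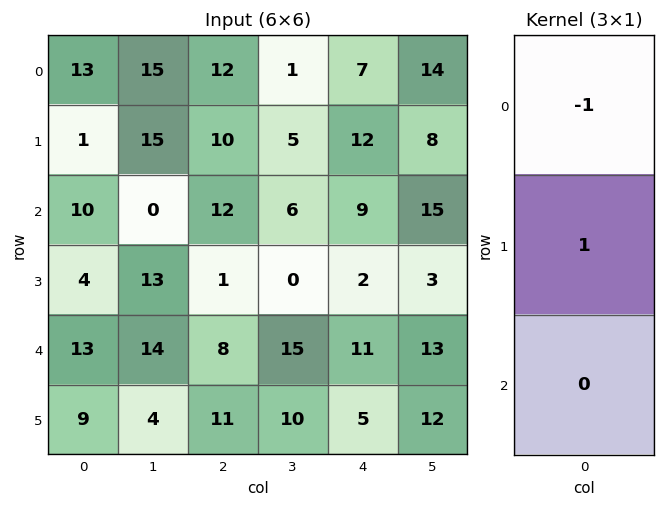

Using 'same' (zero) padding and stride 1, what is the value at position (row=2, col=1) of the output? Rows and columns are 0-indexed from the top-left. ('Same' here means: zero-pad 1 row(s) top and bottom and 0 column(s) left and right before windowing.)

The receptive field on the zero-padded input at this output position is [15 / 0 / 13]. Elementwise product with the kernel and sum: 15·-1 + 0·1.

-15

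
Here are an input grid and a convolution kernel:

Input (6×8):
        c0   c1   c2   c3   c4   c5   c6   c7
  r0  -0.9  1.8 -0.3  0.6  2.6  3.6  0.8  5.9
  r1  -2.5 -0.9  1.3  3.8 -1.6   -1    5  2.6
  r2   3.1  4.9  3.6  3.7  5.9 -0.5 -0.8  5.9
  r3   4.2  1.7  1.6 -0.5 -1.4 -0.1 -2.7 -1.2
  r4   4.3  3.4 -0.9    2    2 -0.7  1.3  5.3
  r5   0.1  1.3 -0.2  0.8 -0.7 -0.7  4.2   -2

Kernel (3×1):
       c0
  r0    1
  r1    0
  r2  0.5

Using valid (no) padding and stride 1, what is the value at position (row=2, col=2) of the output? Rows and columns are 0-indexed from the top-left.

3.15

The receptive field on the input at this output position is [3.6 / 1.6 / -0.9]. Elementwise product with the kernel and sum: 3.6·1 + -0.9·0.5.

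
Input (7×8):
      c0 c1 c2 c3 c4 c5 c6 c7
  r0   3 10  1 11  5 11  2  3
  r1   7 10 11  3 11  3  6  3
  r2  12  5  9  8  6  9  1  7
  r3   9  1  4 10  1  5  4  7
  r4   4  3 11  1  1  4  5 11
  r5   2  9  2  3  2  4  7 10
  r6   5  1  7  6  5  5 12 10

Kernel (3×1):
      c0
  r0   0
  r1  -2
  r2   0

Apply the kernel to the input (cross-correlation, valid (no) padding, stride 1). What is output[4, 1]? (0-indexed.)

The receptive field on the input at this output position is [3 / 9 / 1]. Elementwise product with the kernel and sum: 9·-2.

-18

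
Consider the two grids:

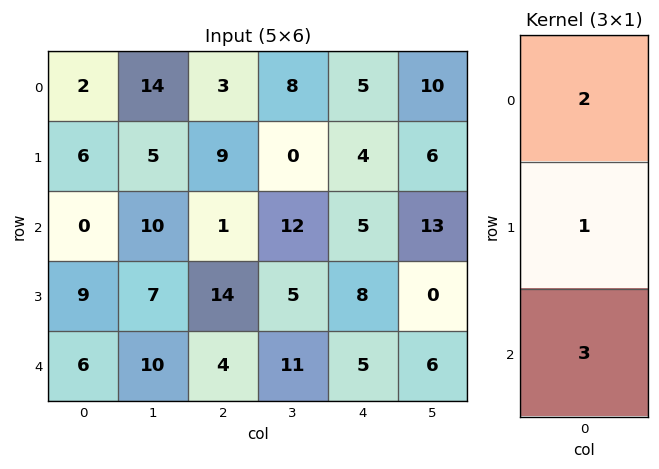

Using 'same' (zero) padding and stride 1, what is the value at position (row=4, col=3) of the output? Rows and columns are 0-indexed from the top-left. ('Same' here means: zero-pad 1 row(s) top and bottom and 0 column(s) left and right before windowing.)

21

The receptive field on the zero-padded input at this output position is [5 / 11 / 0]. Elementwise product with the kernel and sum: 5·2 + 11·1 + 0·3.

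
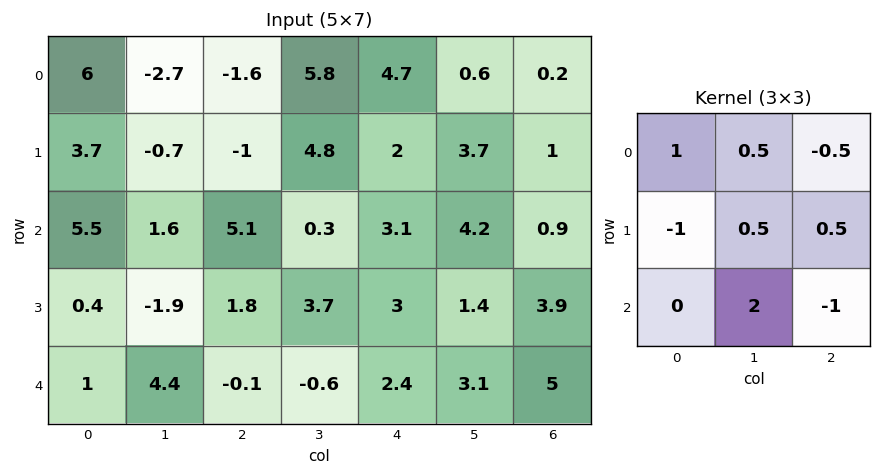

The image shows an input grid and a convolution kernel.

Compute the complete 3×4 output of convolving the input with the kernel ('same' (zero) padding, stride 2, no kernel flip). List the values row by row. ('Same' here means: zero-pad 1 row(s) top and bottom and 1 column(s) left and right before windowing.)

9.75 -2 -2.85 1.5
8.45 -2.6 11.9 8.25
3.85 -7.6 7.85 2.75

Output[0,0]: The receptive field on the zero-padded input at this output position is [0 0 0 / 0 6 -2.7 / 0 3.7 -0.7]. Elementwise product with the kernel and sum: 0·1 + 0·0.5 + 0·-0.5 + 0·-1 + 6·0.5 + -2.7·0.5 + 3.7·2 + -0.7·-1.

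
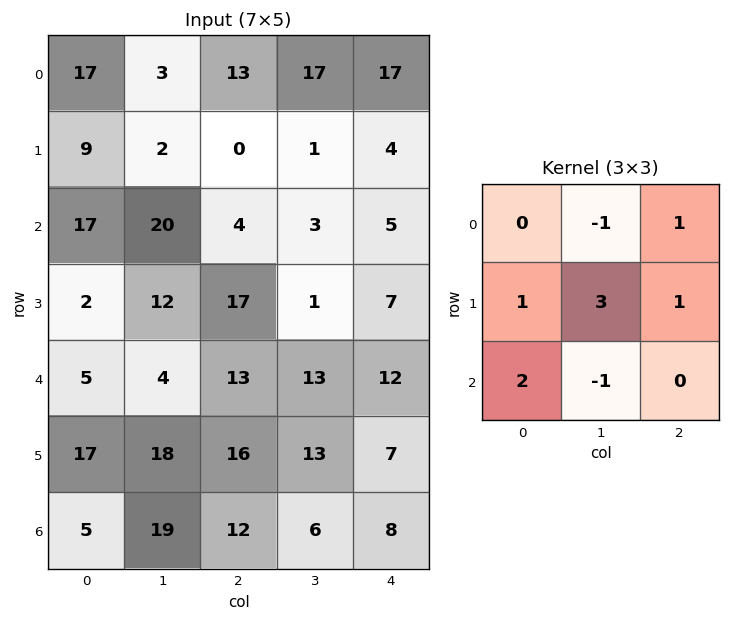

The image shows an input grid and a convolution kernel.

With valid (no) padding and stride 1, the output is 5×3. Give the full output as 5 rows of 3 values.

Output[0,0]: The receptive field on the input at this output position is [17 3 13 / 9 2 0 / 17 20 4]. Elementwise product with the kernel and sum: 3·-1 + 13·1 + 9·1 + 2·3 + 0·1 + 17·2 + 20·-1.

39 43 12
71 43 54
45 58 42
51 60 89
87 105 79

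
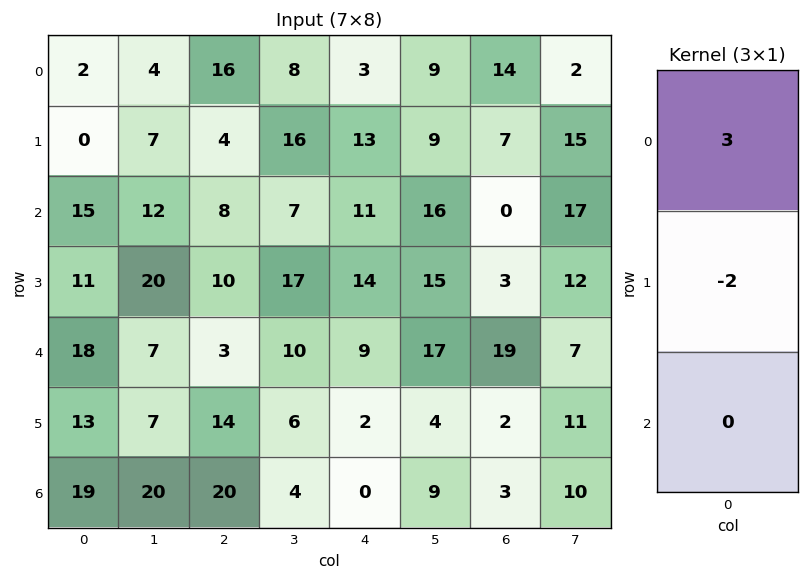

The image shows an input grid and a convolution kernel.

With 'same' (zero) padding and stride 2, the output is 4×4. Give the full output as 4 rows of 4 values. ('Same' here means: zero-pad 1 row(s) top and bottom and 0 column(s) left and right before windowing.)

-4 -32 -6 -28
-30 -4 17 21
-3 24 24 -29
1 2 6 0

Output[0,0]: The receptive field on the zero-padded input at this output position is [0 / 2 / 0]. Elementwise product with the kernel and sum: 0·3 + 2·-2.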